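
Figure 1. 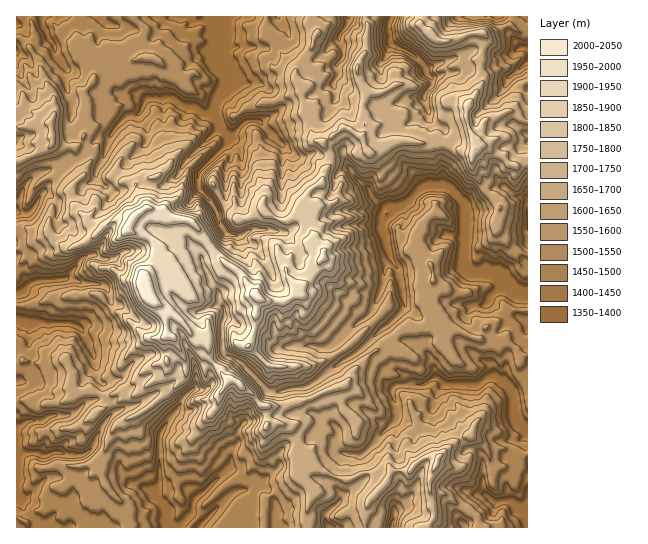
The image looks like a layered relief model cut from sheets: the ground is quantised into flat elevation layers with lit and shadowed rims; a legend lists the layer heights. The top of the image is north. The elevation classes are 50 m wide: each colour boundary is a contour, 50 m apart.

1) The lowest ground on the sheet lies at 1360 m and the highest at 2050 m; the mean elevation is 1600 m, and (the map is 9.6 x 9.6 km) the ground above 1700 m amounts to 19.3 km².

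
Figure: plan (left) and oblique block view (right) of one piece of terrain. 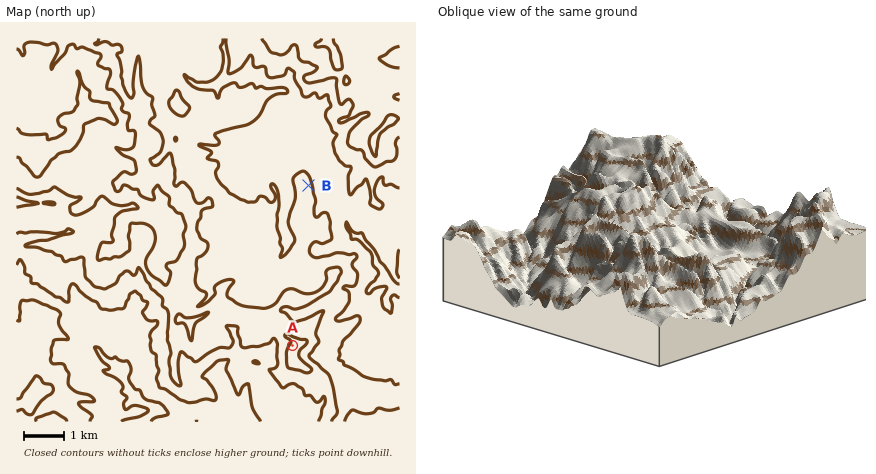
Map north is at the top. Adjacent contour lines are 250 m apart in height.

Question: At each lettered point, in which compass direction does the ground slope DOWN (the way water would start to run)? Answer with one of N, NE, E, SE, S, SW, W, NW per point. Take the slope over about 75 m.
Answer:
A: NW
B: E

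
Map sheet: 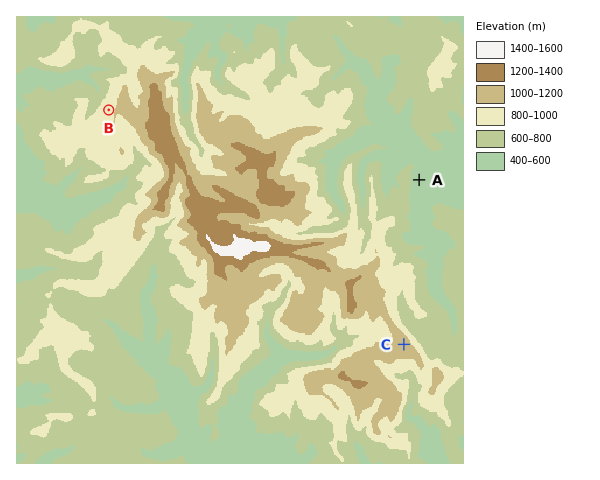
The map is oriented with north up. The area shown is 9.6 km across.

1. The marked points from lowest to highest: A B C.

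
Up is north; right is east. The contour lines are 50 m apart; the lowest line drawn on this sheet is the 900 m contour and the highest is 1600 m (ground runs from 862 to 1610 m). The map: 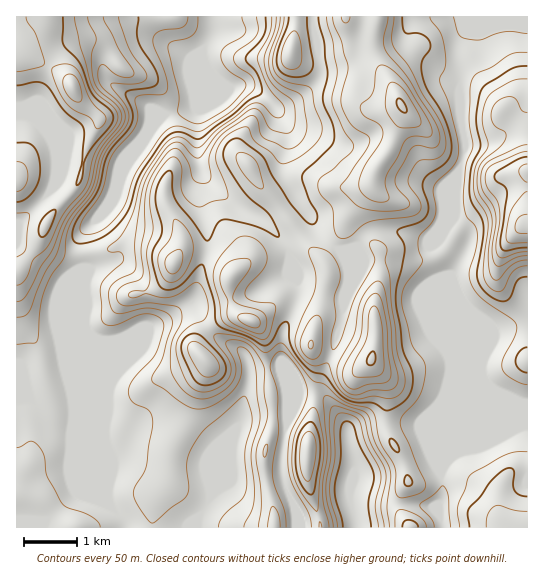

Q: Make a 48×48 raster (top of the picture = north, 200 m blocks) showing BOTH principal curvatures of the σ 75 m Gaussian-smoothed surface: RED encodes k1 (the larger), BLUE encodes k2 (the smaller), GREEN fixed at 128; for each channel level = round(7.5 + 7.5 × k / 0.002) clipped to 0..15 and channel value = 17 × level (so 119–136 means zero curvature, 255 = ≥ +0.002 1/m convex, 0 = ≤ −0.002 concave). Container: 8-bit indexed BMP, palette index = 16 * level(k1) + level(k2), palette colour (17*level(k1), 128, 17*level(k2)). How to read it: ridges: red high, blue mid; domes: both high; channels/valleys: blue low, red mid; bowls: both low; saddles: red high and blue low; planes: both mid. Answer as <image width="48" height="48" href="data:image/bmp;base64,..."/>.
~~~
<image width="48" height="48" href="data:image/bmp;base64,Qk02DQAAAAAAADYEAAAoAAAAMAAAADAAAAABAAgAAAAAAAAJAAATCwAAEwsAAAABAAAAAAAAAIAAABGAAAAigAAAM4AAAESAAABVgAAAZoAAAHeAAACIgAAAmYAAAKqAAAC7gAAAzIAAAN2AAADugAAA/4AAAACAEQARgBEAIoARADOAEQBEgBEAVYARAGaAEQB3gBEAiIARAJmAEQCqgBEAu4ARAMyAEQDdgBEA7oARAP+AEQAAgCIAEYAiACKAIgAzgCIARIAiAFWAIgBmgCIAd4AiAIiAIgCZgCIAqoAiALuAIgDMgCIA3YAiAO6AIgD/gCIAAIAzABGAMwAigDMAM4AzAESAMwBVgDMAZoAzAHeAMwCIgDMAmYAzAKqAMwC7gDMAzIAzAN2AMwDugDMA/4AzAACARAARgEQAIoBEADOARABEgEQAVYBEAGaARAB3gEQAiIBEAJmARACqgEQAu4BEAMyARADdgEQA7oBEAP+ARAAAgFUAEYBVACKAVQAzgFUARIBVAFWAVQBmgFUAd4BVAIiAVQCZgFUAqoBVALuAVQDMgFUA3YBVAO6AVQD/gFUAAIBmABGAZgAigGYAM4BmAESAZgBVgGYAZoBmAHeAZgCIgGYAmYBmAKqAZgC7gGYAzIBmAN2AZgDugGYA/4BmAACAdwARgHcAIoB3ADOAdwBEgHcAVYB3AGaAdwB3gHcAiIB3AJmAdwCqgHcAu4B3AMyAdwDdgHcA7oB3AP+AdwAAgIgAEYCIACKAiAAzgIgARICIAFWAiABmgIgAd4CIAIiAiACZgIgAqoCIALuAiADMgIgA3YCIAO6AiAD/gIgAAICZABGAmQAigJkAM4CZAESAmQBVgJkAZoCZAHeAmQCIgJkAmYCZAKqAmQC7gJkAzICZAN2AmQDugJkA/4CZAACAqgARgKoAIoCqADOAqgBEgKoAVYCqAGaAqgB3gKoAiICqAJmAqgCqgKoAu4CqAMyAqgDdgKoA7oCqAP+AqgAAgLsAEYC7ACKAuwAzgLsARIC7AFWAuwBmgLsAd4C7AIiAuwCZgLsAqoC7ALuAuwDMgLsA3YC7AO6AuwD/gLsAAIDMABGAzAAigMwAM4DMAESAzABVgMwAZoDMAHeAzACIgMwAmYDMAKqAzAC7gMwAzIDMAN2AzADugMwA/4DMAACA3QARgN0AIoDdADOA3QBEgN0AVYDdAGaA3QB3gN0AiIDdAJmA3QCqgN0Au4DdAMyA3QDdgN0A7oDdAP+A3QAAgO4AEYDuACKA7gAzgO4ARIDuAFWA7gBmgO4Ad4DuAIiA7gCZgO4AqoDuALuA7gDMgO4A3YDuAO6A7gD/gO4AAID/ABGA/wAigP8AM4D/AESA/wBVgP8AZoD/AHeA/wCIgP8AmYD/AKqA/wC7gP8AzID/AN2A/wDugP8A/4D/AHd3d4anubinp4Z2h5eHh3Z3hoeYmJaWuPmDcoP4yZOCdGR2t+vrxpJzh5eYmIiYmIeHh5aml4eFhYWGh5iHh3eGhoaHh4aFx/iScLT2loKDhJWo1sWUgnOEqKmYmJiXl4iXmJeGdXWGd4aImIiIh4iHhoaGdnWF59eAgPb2dHKEhJWo1aKBc3SEl5iHmJeGdpiHmJh2dnd3h4aIiIiHmJiHhneGdnSW96WApfjGY3J1hISW19m5t5SEhoaHl6d2ZYeHh4d1d3d3h4aIiIeHmJiHhnd3dXOm9oKAyPinY3J1dWRlt+rJppSFl5eHmKeXdoiIh4d2d3d3d3aHh4eHl5d2dnd3dYO393CQ6fiohIJ0dGN0xfeXdHWGl5eXl6ioloeYiId2d3eHd3d3d4eIp5d2dneHhYPI+HCA2fi5lYJzc3SW9ueGdHeHhYV1hpiol3eXh4eGh4eHh4eHd4eImJeHdnd3hZK4+YGA2fq5lYGBg5bZ+biFdXeHh4d2dIWGh3eXh4d2d3eHh4eHdoeImJeXd3Z3hoKW+KSQyPrIhXFxlKj42Id0h3d3d3d3h4aFhoeHh4eHh4eHh4eHd4eHh5eXh3aGdnN09raApffWdFBBZLfntnV1d3d3d4eHh3eHh4eHh5eHh4d3d4eHd3eHh4aWloaGdXR01rZzgfbmgmBRgbPVpXV0dod3h4eHh4eHh4eHh5iHh4d3d4aXh3d3hoWVlZWFdXOF17Z1ctbVkJCms6K1ppaGhYaHh4eHh3eHh3eHh5iGh4eHh4aYmId3hpWmtqaVg4GF6KeFdLSykLfruISmt6eWhoWHh4eHh4aFhIeHmJeGh4eHh4WXqKeXhpa4ybm4pICE+JaGc6SDotrst5fH2KeWhoaGh4eHhYWGl3eHqId2d4d3h4aEl6e2loaXydvatpCE5oV1cMWkssnZx8nox5aVh4aGh4eHlaeoqXeHp4Z2d4d3d4eGhIaVpZao+frJpYCD9GNwk/jVsKa42erIloSWl5aGh3eHhae4uneHp4aHd4eHd3d3dnN1prn6+biUcFCT9WGAyfzHkIOHuPjHdXR2h4WHh3eHhYaYuYeXl4WHh4eHhoaHd3R0lsn6tpCAYFLF96DB2fq4cnJ1lvfXdXR2dYaHh4d3dnSGp4enlnV3h4eVlYSEdnVjhLXGs7Cypcf56JGQlujHdHN0lvfYhoR1dXeHh3d3d2WVppenhXV3h4aWx7aEYlJigqOllLPo+fr815OBhMfXlYODl/jYhYSEh3eHh4d2dIWmlrendHV3h3Z0pta2hnWFo6SFY3XI5ranxLaUg6fHl3SCqPnIdXN0d4eHh4aDhaamhrendHR3d3Z0l9n6+NaoppNjY3Xmw3JjhaeWhIa2lnWCpvjXdWN1d3eHhoOVp8emhcindXN3d4aUtsjJ1tTWx5VycpfoxmRjhZeHdXa2p4WEg+fmlWR0dnd3hJSmyeiFdcmoh3N0d4eElZaFgpPH+bmCkafa2aeFhYZ2dnW3uYWGg7bWpZaGdHV2hKW36edkVMnHlnWEdXZ1hIRjc4a6+8qUkaW5ycioloZ2dXbIuIWHdpW2lpenloaFhJSV5vV0Q5bGx5akpaanl3ZzhajJ2timkoSWl6e5p5aFhbe4loV3doeniIeGlqeohHKE1/elZHW26LeSorbHyKaElaeXptiok3WGh5ipl4WFl7eHlYaGhqipmJd2doenhnFyp/n4toSn+diEcHF1psaVhoaFptiXg4aXp6iYhYSHt4aFlqeHhZaFhISEdIeHl3Nxhtj52XWG6fiWYmBhY5amloaWxsiGhIeol4aEg4a4p3V1h6iXdYSDg4SWlISHh4RidKbpuYSDp/fmhXFwcnOFpqe456eFhZeXdXNzhae3hnRlhpenlZaHl7jJt5OHhZRkdLXIuaaTg6f355aAgnF0lrjp13Z1hoeGhISGp8eGdIWGhoaGlqjI2NjJp4KHg6OWpbSmt7qXg3S2+NmkgHNxl7n5x2V1hoaEhYe4yKeFdIaoqaeWqMnHpoeWhGN3gqPIyaWFtbqohYV16PqngIOAlan554aEdIOFh6jXt4WElqaoqKamuNimdHSFhGR1cpK526iGp6mohoV1pviXcHKBkpfp+aiUgoWHmMjYl4SVp5eHh4aGqOi3dnZ2lpaDgZHJ3NjXypiohoV2lve1UnCFgIS4+cmjsbapuOm5l4SVl4eHh4eFh8joqIZ1lrimkJC2uKenypiohoZ3hff1dWByc3CW+dmSobfKyceXlpZ1doeHh4Z1dIbX2IVklti3kWCCopOEpIeXhYd3dMf3t3SAgoGS19iTkafK6bZ0dYZ0dYZ2hZWFhHOl1pR1x+mmgXGFtZSElIaGhod1ZIX4+si0kISBs7V0cpSo2PenhHWEhYZ1dZaol4WFpqfI+LmFgYKYyJeGh4eHh4WDhbXY/PrWoYSGk5NkYnFzhvj6lXN0hod2dpipqJaGmMn4yJaDcoKYyaiHh4d3doKVyPb2yci0cWOFpoZ1dnNwcrf3omFkhoeXl6mpmJaWufnIhoSEdIOXubmYhoV1ZISo+fakhZCAcHS1x5aGd3d1cZPCsJOEg4WWl6moh3WG6emHdISFdYSmqKmol4d2dJXp+7dTYJCUt9fXp4SGh4d2Y1Fxo7amlaOEdpioh3Wn+LeFdHV2hoWml4eomJiXpbTn+aZggLj56MiohnR3h4aEhWV0ptjJx7WDdZanh4bHx5aEdHaHhoaWdoeXmJiopqW21qSBlOjIl5iHhXV3h4Wmt8e0tdr7yKWDdaeWd5fHl4SUhYeWhoeGdoaXh5iYh4aWpZSEpceHdoaFdXZ2hpamx8fFtMn7uYSChbiXd7e2dYSWmKiGhod3doaXh4iHh4aGhpaWp5d2doV0dIWGhYWWhXV1hJj5yINydbaWhrelZHWYqZiGdnd3d4eHhoeHl5eHh4eXmIeGhoWFhqemlXV2dWRTU4X21nOChsemhbe3dHSXmJeGdnd3h4aGdoeHmJiHdnZ2hoZ2hqe3yMqnhYWHh4aFdHX15nOSqNqohLjZlXSFhYV2dnd3h4eHdw=="/>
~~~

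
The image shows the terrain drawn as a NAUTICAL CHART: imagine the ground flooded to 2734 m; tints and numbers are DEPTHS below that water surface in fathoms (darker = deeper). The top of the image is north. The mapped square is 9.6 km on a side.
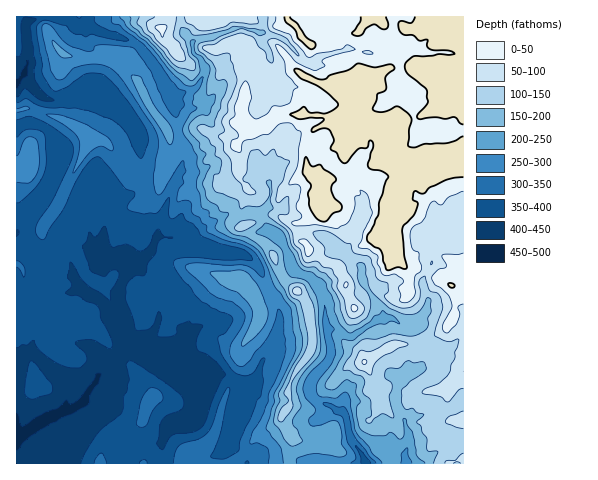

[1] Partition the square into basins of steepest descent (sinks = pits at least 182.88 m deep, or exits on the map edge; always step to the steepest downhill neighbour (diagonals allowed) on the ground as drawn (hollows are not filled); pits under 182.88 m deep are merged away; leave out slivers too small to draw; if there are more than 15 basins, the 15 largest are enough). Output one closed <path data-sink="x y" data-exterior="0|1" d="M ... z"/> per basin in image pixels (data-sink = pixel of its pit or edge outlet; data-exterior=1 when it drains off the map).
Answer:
<path data-sink="17 437" data-exterior="1" d="M463 16l-292 0-2 6-7 6 1 10 33 33 19 6 6-3 10-11 6-3 8 1 1 24-5 30 1 10 5 6-11 15-7-8-18-4-11-6-25 7-6-1 0 26-5 14-5 4-25-2-28-33-4-2-11 0-3 2-4-9-7-6-18-10-31-10-12 3 1 353 271 0 0-8 4-18-11-20 9-14-2-14 3-11 17-23 4-10-2-32-7-16 27-11 13-1 3 0 1 8 7 14-8 34 15 12 10 20 2 14 8 11-7 17-4 4 9 11 0 10 3 10 10 7 0 6 72-1z"/><path data-sink="17 84" data-exterior="1" d="M169 16l-152 0-1 94 12-2 31 10 11 5 14 11 4 9 3-2 11 0 4 2 28 33 10 2 15 0 5-4 6-20-2-21 7 2 25-7 11 6 18 4 7 8 11-15-5-6-1-10 5-30-1-24-8-1-6 3-10 11-6 3-19-6-33-33-1-10 7-6z"/><path data-sink="365 463" data-exterior="1" d="M346 286l-16 1-27 11 7 16 2 32-4 10-17 23-3 11 2 14-9 14 11 20-4 18 2 8 102-1 0-5-8-6-4-6-2-18-8-8 4-4 7-17-8-11-2-14-10-20-15-12 8-34-7-14z"/>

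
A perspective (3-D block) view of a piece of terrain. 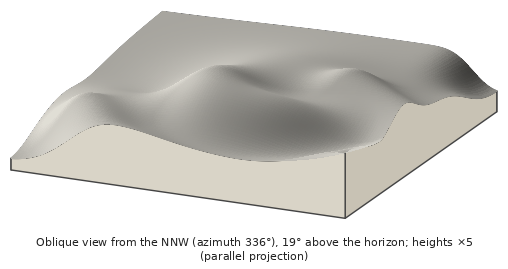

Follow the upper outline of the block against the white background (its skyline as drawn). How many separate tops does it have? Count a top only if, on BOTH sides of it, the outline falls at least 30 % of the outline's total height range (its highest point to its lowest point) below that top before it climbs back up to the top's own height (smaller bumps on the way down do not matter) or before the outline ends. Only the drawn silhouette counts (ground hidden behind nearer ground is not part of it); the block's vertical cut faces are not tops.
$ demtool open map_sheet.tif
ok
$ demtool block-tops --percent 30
1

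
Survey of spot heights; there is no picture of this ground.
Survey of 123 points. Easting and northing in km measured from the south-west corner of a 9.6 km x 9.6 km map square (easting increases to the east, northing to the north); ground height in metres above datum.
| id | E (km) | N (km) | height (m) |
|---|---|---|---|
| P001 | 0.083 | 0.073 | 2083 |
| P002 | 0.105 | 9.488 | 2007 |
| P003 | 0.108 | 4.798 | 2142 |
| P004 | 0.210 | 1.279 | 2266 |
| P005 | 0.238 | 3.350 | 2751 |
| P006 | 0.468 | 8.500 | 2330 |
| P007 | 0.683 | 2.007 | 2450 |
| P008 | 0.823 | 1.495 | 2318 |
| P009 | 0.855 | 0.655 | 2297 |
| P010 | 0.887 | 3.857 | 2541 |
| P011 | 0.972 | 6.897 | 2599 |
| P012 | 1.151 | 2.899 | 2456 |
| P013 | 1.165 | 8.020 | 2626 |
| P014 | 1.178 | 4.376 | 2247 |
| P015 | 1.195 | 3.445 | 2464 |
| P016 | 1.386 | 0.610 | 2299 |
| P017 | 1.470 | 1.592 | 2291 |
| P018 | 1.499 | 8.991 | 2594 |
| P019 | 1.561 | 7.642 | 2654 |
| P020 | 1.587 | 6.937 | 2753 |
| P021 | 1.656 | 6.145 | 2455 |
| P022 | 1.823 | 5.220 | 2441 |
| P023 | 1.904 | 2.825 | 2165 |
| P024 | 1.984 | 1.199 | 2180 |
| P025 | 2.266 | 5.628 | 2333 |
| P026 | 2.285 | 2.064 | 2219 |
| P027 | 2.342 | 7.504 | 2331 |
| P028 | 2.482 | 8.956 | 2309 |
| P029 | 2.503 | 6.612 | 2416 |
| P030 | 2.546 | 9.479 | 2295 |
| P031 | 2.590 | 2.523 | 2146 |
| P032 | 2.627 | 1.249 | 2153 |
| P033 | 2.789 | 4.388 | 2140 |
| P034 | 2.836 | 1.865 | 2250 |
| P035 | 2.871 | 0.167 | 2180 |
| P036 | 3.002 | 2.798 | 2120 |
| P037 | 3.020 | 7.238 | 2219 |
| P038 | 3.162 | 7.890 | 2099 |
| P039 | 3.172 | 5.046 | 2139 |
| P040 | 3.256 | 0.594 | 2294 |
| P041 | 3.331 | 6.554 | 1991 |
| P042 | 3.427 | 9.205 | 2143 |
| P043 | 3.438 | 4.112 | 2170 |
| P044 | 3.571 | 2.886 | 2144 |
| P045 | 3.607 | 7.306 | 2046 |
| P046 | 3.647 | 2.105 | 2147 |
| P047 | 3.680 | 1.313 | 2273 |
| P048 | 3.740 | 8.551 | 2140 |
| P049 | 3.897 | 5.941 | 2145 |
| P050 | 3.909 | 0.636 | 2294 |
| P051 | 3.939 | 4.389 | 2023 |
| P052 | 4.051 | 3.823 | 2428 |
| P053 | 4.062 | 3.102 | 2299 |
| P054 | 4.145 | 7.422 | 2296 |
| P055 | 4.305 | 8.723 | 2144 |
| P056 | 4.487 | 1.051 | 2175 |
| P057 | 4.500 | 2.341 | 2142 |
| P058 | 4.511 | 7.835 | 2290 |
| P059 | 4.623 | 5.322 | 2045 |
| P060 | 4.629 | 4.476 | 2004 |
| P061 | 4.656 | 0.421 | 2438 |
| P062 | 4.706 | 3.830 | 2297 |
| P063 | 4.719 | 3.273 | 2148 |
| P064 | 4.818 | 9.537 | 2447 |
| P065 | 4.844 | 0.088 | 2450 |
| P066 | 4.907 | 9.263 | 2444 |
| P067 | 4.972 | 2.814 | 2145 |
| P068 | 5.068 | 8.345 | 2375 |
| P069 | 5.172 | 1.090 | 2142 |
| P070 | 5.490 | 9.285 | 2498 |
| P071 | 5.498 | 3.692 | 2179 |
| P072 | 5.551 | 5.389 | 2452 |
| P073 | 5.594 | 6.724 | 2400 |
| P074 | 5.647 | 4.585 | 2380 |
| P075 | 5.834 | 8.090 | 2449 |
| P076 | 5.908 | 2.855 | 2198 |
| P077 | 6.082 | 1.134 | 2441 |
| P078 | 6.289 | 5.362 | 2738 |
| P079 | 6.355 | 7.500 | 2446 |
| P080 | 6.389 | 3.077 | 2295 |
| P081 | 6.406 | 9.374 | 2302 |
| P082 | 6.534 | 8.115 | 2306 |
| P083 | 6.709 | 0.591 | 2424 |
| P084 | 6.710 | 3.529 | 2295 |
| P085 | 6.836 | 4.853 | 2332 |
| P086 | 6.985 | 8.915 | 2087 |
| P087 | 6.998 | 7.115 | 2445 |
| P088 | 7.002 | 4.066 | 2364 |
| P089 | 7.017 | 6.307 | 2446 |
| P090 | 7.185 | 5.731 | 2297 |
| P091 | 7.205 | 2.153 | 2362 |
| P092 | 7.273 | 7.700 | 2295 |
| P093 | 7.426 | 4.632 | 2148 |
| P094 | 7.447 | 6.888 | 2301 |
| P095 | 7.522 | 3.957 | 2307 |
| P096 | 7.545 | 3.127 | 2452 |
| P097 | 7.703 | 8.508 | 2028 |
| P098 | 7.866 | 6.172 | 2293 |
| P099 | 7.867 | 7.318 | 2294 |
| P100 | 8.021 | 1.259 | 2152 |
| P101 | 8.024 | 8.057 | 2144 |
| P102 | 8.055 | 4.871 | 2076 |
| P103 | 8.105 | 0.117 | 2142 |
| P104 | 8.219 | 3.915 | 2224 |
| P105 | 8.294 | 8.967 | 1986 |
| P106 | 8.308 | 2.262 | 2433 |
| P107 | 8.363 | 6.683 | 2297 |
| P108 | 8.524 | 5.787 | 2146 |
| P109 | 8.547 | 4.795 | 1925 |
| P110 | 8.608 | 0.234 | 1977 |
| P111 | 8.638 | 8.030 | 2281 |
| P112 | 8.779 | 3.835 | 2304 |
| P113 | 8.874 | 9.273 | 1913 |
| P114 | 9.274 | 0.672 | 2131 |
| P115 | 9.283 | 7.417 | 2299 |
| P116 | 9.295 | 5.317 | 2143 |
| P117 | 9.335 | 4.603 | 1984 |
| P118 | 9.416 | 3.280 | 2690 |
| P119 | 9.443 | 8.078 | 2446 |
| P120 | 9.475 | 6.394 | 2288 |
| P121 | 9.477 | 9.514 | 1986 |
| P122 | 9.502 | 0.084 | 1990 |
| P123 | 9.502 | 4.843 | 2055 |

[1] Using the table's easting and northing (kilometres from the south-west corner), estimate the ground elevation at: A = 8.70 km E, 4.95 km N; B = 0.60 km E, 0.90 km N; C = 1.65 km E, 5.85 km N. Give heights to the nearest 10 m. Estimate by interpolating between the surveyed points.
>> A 1940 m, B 2290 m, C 2450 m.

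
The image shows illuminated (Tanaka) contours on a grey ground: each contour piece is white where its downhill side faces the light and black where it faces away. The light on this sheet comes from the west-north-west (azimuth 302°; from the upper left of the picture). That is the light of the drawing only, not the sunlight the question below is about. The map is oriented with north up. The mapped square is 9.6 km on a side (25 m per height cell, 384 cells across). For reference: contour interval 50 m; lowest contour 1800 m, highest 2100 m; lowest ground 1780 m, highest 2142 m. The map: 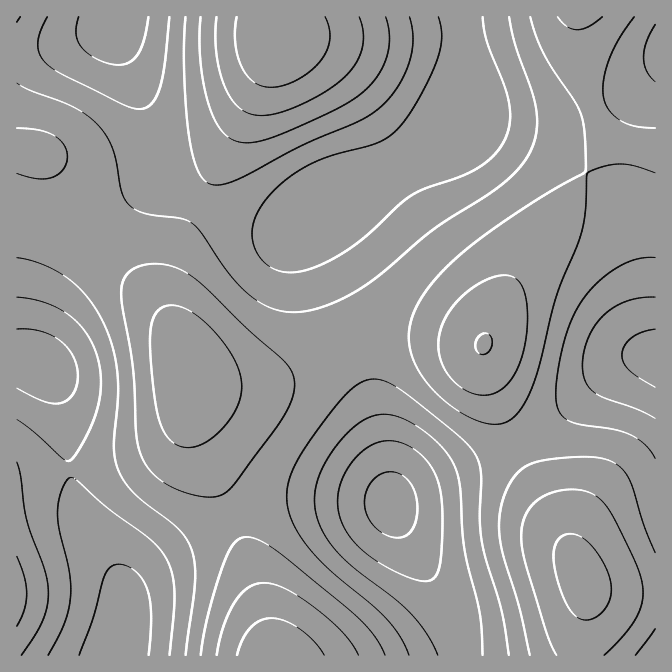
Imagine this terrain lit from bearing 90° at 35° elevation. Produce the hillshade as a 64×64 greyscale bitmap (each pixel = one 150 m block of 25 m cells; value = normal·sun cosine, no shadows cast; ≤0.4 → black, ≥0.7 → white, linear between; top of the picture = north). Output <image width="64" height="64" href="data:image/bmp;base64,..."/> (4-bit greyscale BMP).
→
<image width="64" height="64" href="data:image/bmp;base64,Qk12CAAAAAAAAHYAAAAoAAAAQAAAAEAAAAABAAQAAAAAAAAIAAATCwAAEwsAABAAAAAAAAAAAAAAABEREQAiIiIAMzMzAERERABVVVUAZmZmAHd3dwCIiIgAmZmZAKqqqgC7u7sAzMzMAN3d3QDu7u4A////AO7d3cy6hlMgAAASRXiau8zN3e7u3LqHVDIiNGeavN3e7u7t3LqHUyEAABJFeJq7zN3d7u3cuoZTIiI0V4q83d7u7u7cupdUIQAAE0Z4mrzM3d3u3dy5hkMhEiRXibzN3u7u7t3Kl2QhAAEjRniqvMzd3d3dy6l1QyESJFaJvM3e7u7u7cuXZDIQASNWeau8zN3d3dy6mGUyEREkVomrzd7u/+7ty5hkMhESJFaJq7zN3d3dzLqHZDIREiRWiavN7u7/7t3LmGUyISI0V4mrzN3d3czLqYZUIhESNFeJvM3u7u7u3LqYZUMiIzVniavM3d3dzLqYdUMhERI0Z4q83e7u7u3cupdlQzMzRWeavM3d3dzLqYdkMiERIjVnmrzd7u7u3cuph2VEM0RWeJq83d3d3LuodlQyEREjRXiavN3u7u3cy6mHZVRERWZ4mrzd7u3cuphlQyEREiNGeJvM3u7u7cy6mHZlVVVWZ4mrzN7u7dy6h2QyERESNFZ5q8ze7u7dy6mHdmVVVWZ4iavN3u7t3LmGVDIRESI0Vomrzd7u7ty7qYdmVVZmd4iaq83e7u3cqXZDIRERI0VniavM3u7t3LqYdmVVZmd4iZq7zd7u7typdkMhERIjRWeJq7zd7t3MuodmVVVmd4iZqrzN3u7u3Kl1QyERIjRVZ4mqvN3e3cuph2VVVWd4mZqrvM3e7u3cqXVDIhIjRFZ3iZq7zd3dy6mGVURVZ4iZqqu8zd7u7dupdUMiIjRFZneImqvM3dzLqXZUREVniZqqu7vM3e7ty6l1QzIjRFZneIiZq7zNzMuodlRERWeJqqu7u8zd3t3LqHVDMzRFZ3iIiImau8zMu5h1QzNFZ4mqu7u7zM3d3cuodUQzRFZ4iJiIiZqrzMy6mGVDMzRXiaq7u7u8zd3cy6h1RDRFZ4mZmZmZmau8y7qXZDIiNFaJqru7u7zMzdy7mHVEREVomaqqqZmZqru7uodUMhIjRnmru7u7u8zMzLqYZUREVniau7uqqZmqu7uph1QhESNGeau7u7u7vMzLupdlRERWiavMzLuqqqq7uqmGUyEBEkV5q7zLu7u7zLuqh2VERFaJvN3dzLqqqruqqXZDEAASRXmrvMy7u7u7u6mHZUNEV4q83u7cy7qqq6qYdUIQABJFeavMzLu7u7u6qYdkQ0RXis3u7u3Mu7qqqph1QhAAEkV5q8zMu7qqqqqZh1RDNFeKze//7tzLu6qZh2UyEAASRnmrzMy7qqqqqph2VEM0V4rN7//+7cu7qpmHZTIQARNGibzMzLuqqqqZmHZUQ0RXis3v///tzLuqmIdlMhERI1eKvMzMu6qZmZmYdlVERFeKze///+3MuqqId2VDIiI0Z5q8zMy6qZmZmYh2ZUREVoq97//+7cy6qYh2ZUMyI0VomrzMzLqpmIiIiHdlVEVWibze//7ty7qZiHZlRDM0VnirzMzLupmIiIiId2VVRVZ5q93u7t3LupmId2VUREVWiavMzMu6mYiIiId3ZlVVVnirzd7t3MuqmYh3ZmVVVmeJq8zMy7qYiHd3d3dmZVVmeJq83d3cu6qZiHd2ZmZmeImrzMzLupiHd3d3d3ZmVWZ4mqvMzMy7qpmIh3d3d3eImqvMzMu6mYd3d3d3dmZmZneJq7zMzLuqmYiId3d3eIiaq7zMy7qpiHd2d3d2ZmZmd4iau7zLu6qZiIiIiIiIiZqru8zMu6mId2ZmZmZmZmZneJmru7u6qpmIiIiImZmZmaq7vMy7qph3dmZmZmZmZmd4iZq7u7qqmYiIiZmZmZmZmqu7zMu6mYd2ZmZmZmZmZneImqq7uqmZiImZmaqZmZmZqrvMy7qph3ZmZmZ3dmZmZ3iZqqqqqZmIiZmqqqqZmZmaq7zMu6mYd2ZmZ3d3ZmZmd4maqqqpmYiZmqqqqpmYiJmqu8zLupiHdmd3d3dmZmZniJmqqpmZiJmaq7u6qZiIiZq7zMu6mYd3d3d3d3ZmZmZ4iZmpmZiImaq7u7qpiIeImau8zLupiId3iIiHdmZVZmeImZmZiIiZqru7u6mId3eJqrzMu6qYiIiIiIh3ZVVVZ3iJmZmIiJmrvMy7qYd2Z3iau8y7qpmZmZmZmHdlVVVWd4iZmIiJmau8zLuph2ZmeImru7u6qpmaqqqZh2VURVZniImYiJmaq7zMu6l2ZVVniaq7u7uqqqqrqqmHZVREVWd4iZmImZqrvMy6mHZURVZ4mru7u7u7u7u7qYdlRERFZ3iZmZmZmqu8y7qYdURERWiaq7u7u7u8zMu6mGVENEVneJmZmZmqq7u7qpdlQzNFZ4mru7u7zMzMzLqYZUQzRWeImaqpqqqru7uph1QyIjRWiaq7vMzMzd3cuphlQzNFZ4mqqqqqqqu7uql2UyIiI1Z5qrvMzM3d3dzLmGVDM0Vniau7u7u7u7uqmHVDIREjRniau8zM3d3u3cuYZUMzRWeau7u7u7u7uqmXZTIRASNFeJq7zMzd3u7dy5hlQzNFaJq8zMzMy7u6qYdkMRAAEkV4mrvMzd3u7u3LmGVDM0VomrzNzMzMy7uph1QhAAASRXiau8zN3e7u7cuYZUMzRWibzN3d3czMu6mGUyEAABJFeJq7zM3d7u7ty5hlMzNFaJvM3d3d3czLqYZTIAAAEkV4mrvMzd3u7u3Ll2QzI0Vomszd3d3d3MuphlMgAAASRXiau8zN3u7u3cqXVDIiNGeavN3e"/>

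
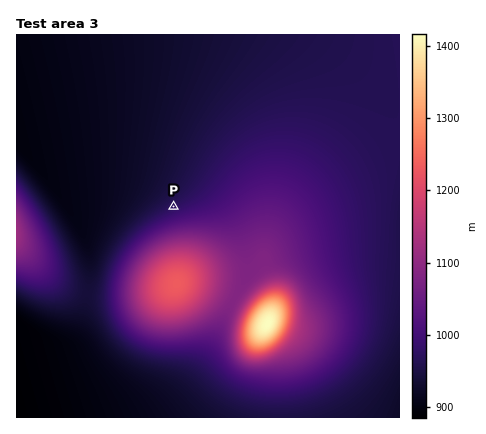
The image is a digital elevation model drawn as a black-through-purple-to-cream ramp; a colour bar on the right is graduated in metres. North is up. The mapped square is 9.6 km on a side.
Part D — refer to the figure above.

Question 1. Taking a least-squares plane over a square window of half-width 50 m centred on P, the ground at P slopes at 5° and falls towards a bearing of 332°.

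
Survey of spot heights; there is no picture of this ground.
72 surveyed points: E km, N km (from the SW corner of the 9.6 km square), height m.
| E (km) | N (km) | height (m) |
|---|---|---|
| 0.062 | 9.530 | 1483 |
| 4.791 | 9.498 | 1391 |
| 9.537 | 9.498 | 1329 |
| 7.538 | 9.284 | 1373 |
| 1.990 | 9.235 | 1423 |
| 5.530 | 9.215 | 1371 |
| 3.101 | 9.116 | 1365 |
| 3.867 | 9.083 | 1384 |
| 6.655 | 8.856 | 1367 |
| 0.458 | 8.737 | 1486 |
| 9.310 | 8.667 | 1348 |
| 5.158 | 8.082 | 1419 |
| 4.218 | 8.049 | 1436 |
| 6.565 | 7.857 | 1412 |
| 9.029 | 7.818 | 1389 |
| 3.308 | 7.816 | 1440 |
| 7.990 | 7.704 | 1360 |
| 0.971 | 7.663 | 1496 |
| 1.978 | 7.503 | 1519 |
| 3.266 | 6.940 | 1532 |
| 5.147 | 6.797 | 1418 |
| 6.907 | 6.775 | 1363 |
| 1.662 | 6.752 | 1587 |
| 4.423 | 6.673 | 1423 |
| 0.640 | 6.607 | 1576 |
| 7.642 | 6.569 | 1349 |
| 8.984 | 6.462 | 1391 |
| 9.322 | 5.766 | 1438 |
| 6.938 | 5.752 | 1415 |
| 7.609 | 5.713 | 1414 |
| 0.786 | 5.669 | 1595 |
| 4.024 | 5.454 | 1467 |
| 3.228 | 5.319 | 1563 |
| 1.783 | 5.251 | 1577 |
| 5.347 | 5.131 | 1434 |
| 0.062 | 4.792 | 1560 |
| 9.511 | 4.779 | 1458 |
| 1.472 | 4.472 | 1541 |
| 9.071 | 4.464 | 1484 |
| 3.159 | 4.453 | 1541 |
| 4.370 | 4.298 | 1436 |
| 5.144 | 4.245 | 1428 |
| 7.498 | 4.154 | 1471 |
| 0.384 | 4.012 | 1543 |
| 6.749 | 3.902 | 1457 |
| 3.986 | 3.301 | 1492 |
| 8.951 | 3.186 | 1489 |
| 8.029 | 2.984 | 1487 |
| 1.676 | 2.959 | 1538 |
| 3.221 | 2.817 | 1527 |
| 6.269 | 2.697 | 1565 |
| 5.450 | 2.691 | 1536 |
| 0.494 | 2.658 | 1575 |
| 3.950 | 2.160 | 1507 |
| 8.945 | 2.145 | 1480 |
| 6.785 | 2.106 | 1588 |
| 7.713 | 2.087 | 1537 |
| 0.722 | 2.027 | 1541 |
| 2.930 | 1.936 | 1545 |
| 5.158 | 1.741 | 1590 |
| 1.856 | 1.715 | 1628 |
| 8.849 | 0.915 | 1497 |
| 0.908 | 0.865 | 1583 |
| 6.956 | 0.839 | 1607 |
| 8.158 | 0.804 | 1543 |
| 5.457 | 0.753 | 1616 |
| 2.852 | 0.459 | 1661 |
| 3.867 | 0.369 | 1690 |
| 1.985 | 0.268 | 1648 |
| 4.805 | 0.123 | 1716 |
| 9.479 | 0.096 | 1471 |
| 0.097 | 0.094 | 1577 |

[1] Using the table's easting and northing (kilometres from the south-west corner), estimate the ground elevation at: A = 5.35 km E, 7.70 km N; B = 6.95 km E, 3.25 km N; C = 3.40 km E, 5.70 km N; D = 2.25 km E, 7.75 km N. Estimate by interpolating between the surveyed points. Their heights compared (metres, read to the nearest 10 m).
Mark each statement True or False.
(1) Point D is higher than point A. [True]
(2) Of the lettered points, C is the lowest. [False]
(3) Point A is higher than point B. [False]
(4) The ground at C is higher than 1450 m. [True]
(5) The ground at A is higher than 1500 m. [False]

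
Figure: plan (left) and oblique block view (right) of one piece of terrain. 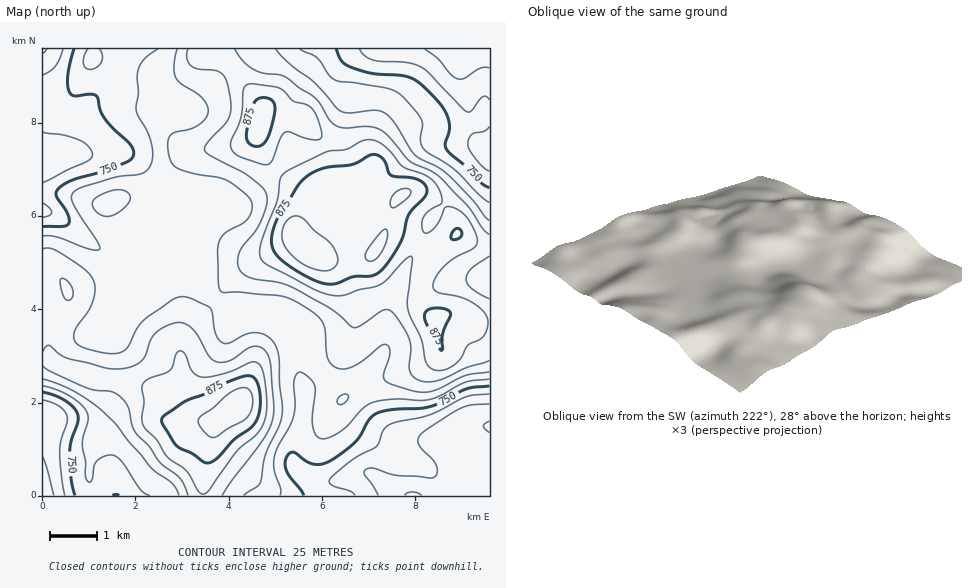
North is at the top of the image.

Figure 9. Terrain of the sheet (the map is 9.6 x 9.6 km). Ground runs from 670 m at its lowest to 915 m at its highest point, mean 800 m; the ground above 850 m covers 19.3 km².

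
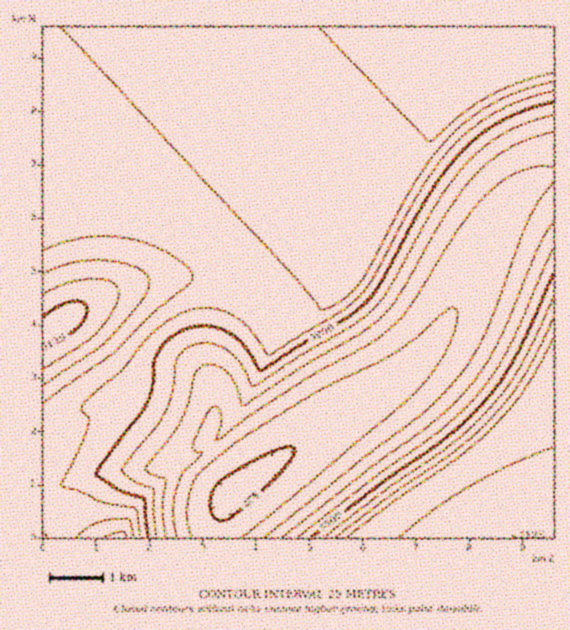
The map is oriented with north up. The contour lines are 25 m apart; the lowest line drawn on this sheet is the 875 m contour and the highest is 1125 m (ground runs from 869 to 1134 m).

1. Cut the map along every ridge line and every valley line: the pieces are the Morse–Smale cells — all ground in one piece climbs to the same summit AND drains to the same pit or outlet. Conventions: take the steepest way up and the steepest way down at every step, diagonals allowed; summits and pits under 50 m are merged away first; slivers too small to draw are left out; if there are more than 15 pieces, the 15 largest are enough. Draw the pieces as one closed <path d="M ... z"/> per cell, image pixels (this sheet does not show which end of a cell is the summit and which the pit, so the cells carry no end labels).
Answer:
<path d="M553 26l-511 1 0 186 34-4 20 0 39 6 18 7 30 16 20 16 16 18 4 12-14 69 0 15 5 23 1 18-4 18-6 12 25 33 7 12 0 6 96-71 50-30 26-20 20-20 14-20 46-92 17-28 26-26 12-6 10-2z"/><path d="M553 175l-9 2-12 6-26 26-17 28-42 86-18 26-20 20-18 14-58 36-100 74-7 7-4 9-5 19 0 10 337-1z"/><path d="M96 209l-33 1-21 5 0 218 13-4 45-28 11 0 24 17 38 35 10 4 4-2 15-12 9-16 3-10 1-17-5-23-1-24 13-61 0-16-19-22-31-23-37-16z"/><path d="M111 401l-11 0-58 34 0 102 174 1 1-10 8-25 12-12-3-12-15-22-13-14-1-4-18 16-4 2-10-4-38-35z"/>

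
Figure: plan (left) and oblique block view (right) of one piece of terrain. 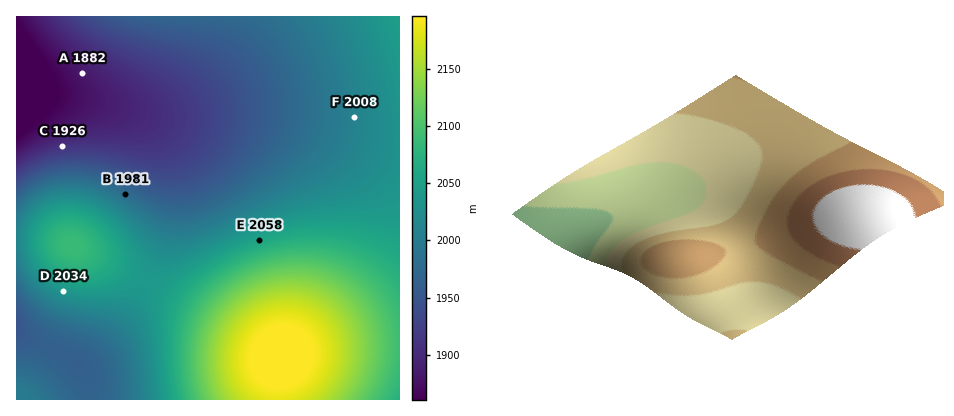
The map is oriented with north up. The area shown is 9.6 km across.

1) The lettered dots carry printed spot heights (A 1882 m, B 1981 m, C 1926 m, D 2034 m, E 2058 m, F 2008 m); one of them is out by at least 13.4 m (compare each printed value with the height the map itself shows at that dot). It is C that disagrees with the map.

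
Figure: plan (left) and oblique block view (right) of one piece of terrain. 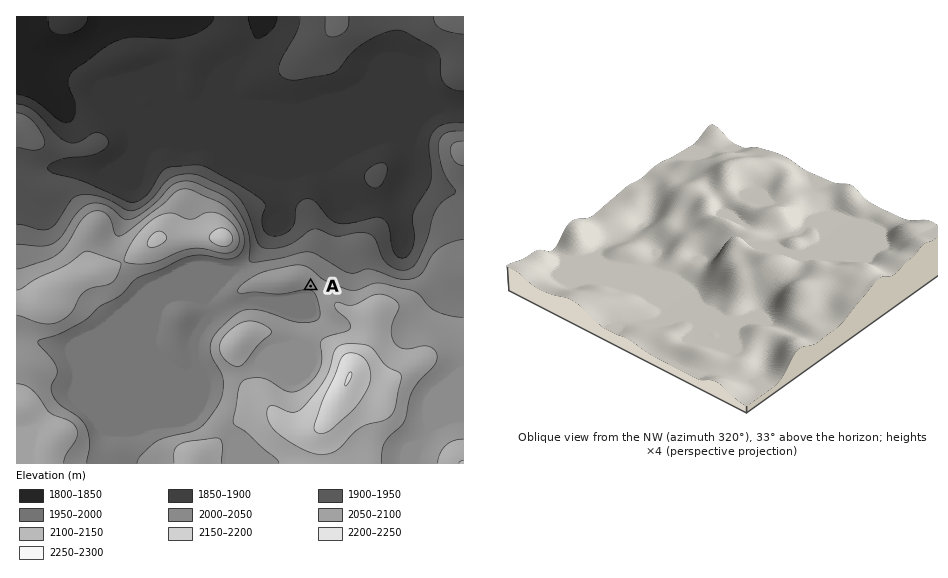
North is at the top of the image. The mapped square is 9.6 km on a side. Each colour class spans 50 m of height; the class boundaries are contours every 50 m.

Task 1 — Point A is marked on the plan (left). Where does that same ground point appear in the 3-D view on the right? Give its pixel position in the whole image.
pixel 712 216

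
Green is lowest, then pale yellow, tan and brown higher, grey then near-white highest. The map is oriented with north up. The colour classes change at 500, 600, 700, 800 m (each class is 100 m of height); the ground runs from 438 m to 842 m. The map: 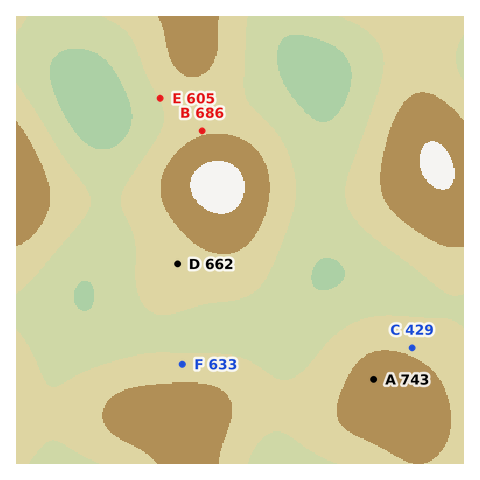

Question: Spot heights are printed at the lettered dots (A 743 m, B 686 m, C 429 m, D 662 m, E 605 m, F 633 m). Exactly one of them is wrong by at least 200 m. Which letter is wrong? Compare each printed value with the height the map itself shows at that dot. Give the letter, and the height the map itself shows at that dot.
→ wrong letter C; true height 679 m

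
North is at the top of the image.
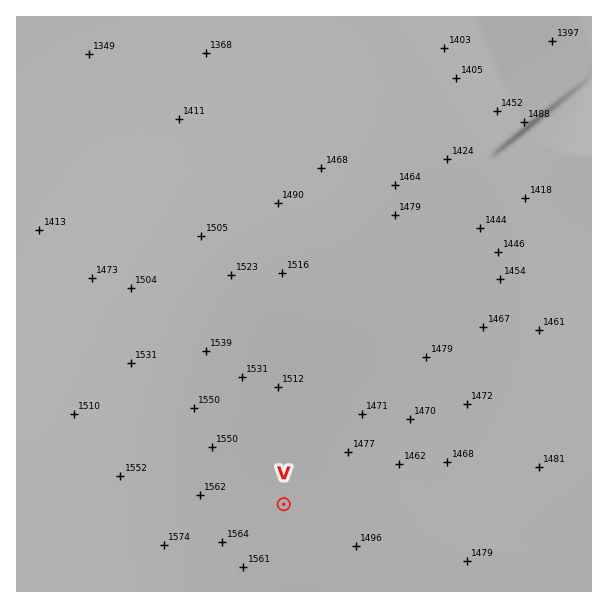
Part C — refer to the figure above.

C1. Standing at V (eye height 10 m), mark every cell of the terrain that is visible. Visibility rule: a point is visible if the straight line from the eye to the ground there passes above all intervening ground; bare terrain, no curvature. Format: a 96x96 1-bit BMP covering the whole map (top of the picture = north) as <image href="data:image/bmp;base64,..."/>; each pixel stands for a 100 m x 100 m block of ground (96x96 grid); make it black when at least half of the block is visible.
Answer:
<image width="96" height="96" href="data:image/bmp;base64,Qk2+BAAAAAAAAD4AAAAoAAAAYAAAAGAAAAABAAEAAAAAAIAEAAATCwAAEwsAAAIAAAAAAAAA////AAAAAAAAAAAAD/////////8AAAAAD/////////8AAAAAD/////////8AAAAAH/////////8AAAAAH/////////8AAAAAH/////////8AAAAAP/////////8AAAAAP/////////8AAAAAP/////////8AAAAAP/////////8AAAAAP/////////8AAAAAP/////////8AAAAAf/////////8AAAAAf/////////8AAAAAf/////////8AAAAAf/////////8AAAAAf/////////8AAAAAf/////////8AAAAAf/////////8AAAAA//////////8AAAAA//////////8AAAAA//////////8AAAAA//////////8AAAAA//////////8AAAAA//////////8AAAAA//////////8AAAAA//////////8AAAAA//////////8AAAAAf//+//////8AAAAAf//9//////8AAAAAf/////////8AAAAAf/////////8AAAAAf/////////8AAAAAf/////////8AAAAAP/////////8AAAAAP/////////8AAAAAP/////////8AAAAAP/////////8AAAAAP/////////8AAAAAH/////////8AAAAAH/////////8AAAAAH/////////8AAAAAD/////////8AAAAAD/////////8AAAAAD/////////8AAAAAB/////+AP/8AAAAAB/////4AH/8AAAAAB/////gAB/8AAAAAA////+AAA/8AAAAAAf///8AAAf8AAAAAAP///wAAAP8AAAAAAD///gAAAH8AAAAAAAf/+AAAAD8AAAAAAAA/8AAAAB8AAAAAAAAAwAAAAA8AAAAAAAAAAAAAAA8AAAAAAAAAAAAAAAcAAAAAAAAAAAAAAAMAAAAAAAAAAAAAAAEAAAAAAAAAAAAAAAAAAAAAAAAAAAAAAAEAAAAAAAAAAAAAAAEAAAAAAAAAAAAAAAMAAAAAAAAAAAAAAAcAAAAAAAAAAAAAAA8AAAAAAAAAAAAAAB8AAAAAAAAAAAAAAB8AAAAAAAAAAAAAAD8AAAAAAAAAAAAAAH8AAAAAAAAAAAAAAH8AAAAAAAAAAAAAAP8AAAAAAAAAAAAAAP8AAAAAAAAAAAAAAf8AAAAAAAAAAAAAAeAAAAAAAAAAAAAAAYAAAAAAAAAAAAAAAwAAAAAAAAAAAAAAOAAAAAAAAAAAAAAAPAAAAAAAAAAAAAAAegAAAAAAAAAAAAAAcQAAAAAAAAAAAAAAcAAAAAAAAAAAAAAA4AAAAAAAAAAAAAAAwAAAAAAAAAAAAAAAwAAAAAAAAAAAAAAAgAAAAAAAAAAAAAABgAAAAAAAAAAAAAABgAAAAAAAAAAAAAABAAAAAAAAAAAAAAADAAAAAAAAAAAAAAACAAAAAAAAAAAAAAACAAAAAAAAAAAAAAAAAAAAAAAAAAAAAAAAAAAAAAAAAAAAAAAAAAAAAAAAAAAAAAAAAAAAAAAAAAAAAAAAAAA="/>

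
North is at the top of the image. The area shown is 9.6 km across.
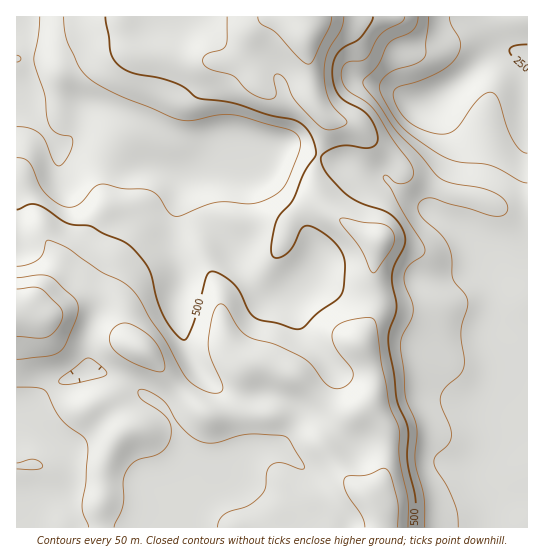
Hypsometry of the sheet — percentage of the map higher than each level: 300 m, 96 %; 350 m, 93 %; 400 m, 80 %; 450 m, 64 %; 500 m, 48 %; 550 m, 26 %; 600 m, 4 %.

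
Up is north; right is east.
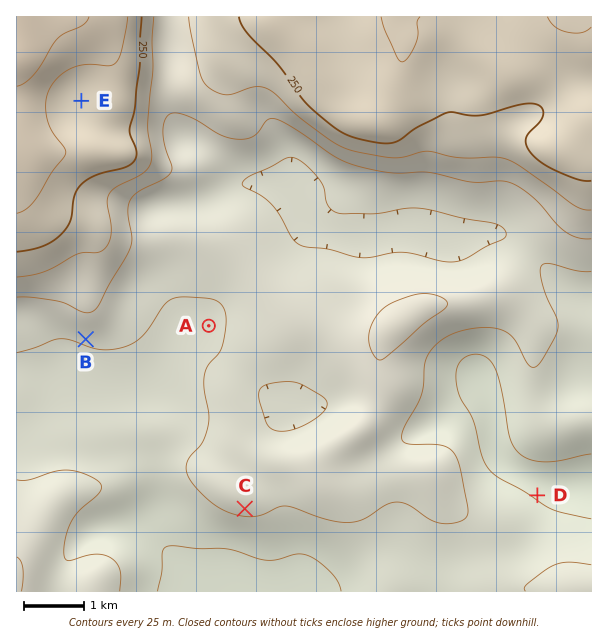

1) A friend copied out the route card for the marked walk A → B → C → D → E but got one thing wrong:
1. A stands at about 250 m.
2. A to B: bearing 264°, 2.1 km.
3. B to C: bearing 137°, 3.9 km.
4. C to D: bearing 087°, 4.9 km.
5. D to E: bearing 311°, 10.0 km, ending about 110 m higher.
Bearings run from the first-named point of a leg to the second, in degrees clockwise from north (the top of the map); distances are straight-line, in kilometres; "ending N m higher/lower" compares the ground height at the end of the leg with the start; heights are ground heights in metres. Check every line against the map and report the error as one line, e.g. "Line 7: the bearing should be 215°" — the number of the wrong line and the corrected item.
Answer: Line 1: the height should be about 170 m.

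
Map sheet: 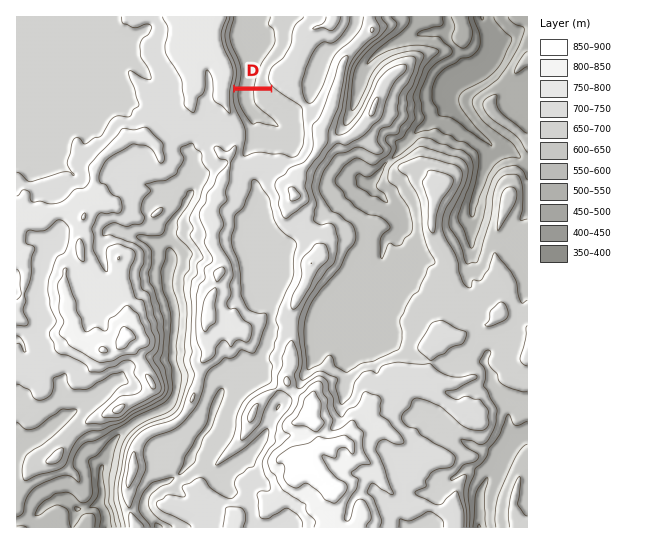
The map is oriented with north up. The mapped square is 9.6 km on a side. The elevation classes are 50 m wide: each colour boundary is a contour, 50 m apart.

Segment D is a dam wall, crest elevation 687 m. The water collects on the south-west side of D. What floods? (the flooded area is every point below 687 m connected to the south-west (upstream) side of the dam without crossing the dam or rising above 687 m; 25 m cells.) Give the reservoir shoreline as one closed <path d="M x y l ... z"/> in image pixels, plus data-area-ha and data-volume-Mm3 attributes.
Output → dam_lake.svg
<path d="M273 91l-38 0 0 14 12 24-1 23 5 0 2-1 18 0 2 1 2-1 10 0 1 1 7 0 7-13 1-4 0-13-1-1-1-11-26-19z" data-area-ha="114" data-volume-Mm3="30.30"/>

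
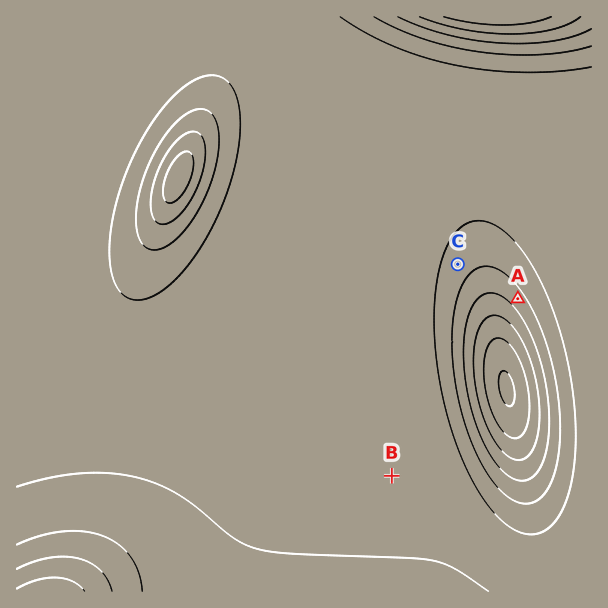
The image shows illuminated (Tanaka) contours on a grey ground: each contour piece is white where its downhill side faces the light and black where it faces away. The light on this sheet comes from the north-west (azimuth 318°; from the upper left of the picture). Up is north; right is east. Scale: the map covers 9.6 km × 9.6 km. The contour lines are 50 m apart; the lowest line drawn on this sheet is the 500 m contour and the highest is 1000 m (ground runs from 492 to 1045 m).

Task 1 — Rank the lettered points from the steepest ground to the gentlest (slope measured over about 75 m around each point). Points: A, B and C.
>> A C B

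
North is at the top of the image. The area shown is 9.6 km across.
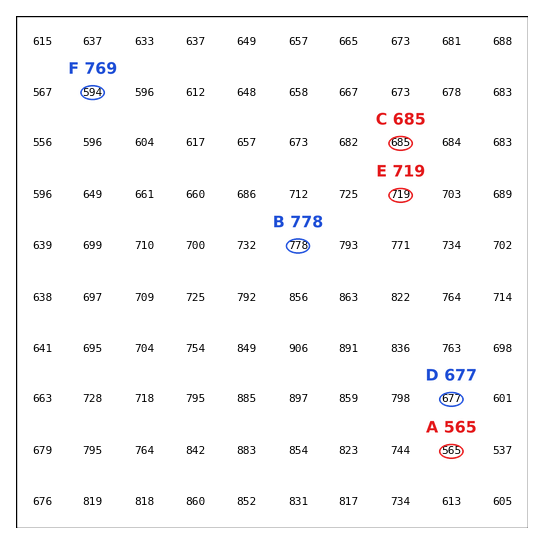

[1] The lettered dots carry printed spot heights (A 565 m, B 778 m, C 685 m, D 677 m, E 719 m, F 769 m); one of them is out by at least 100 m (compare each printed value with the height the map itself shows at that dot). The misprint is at F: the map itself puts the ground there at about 594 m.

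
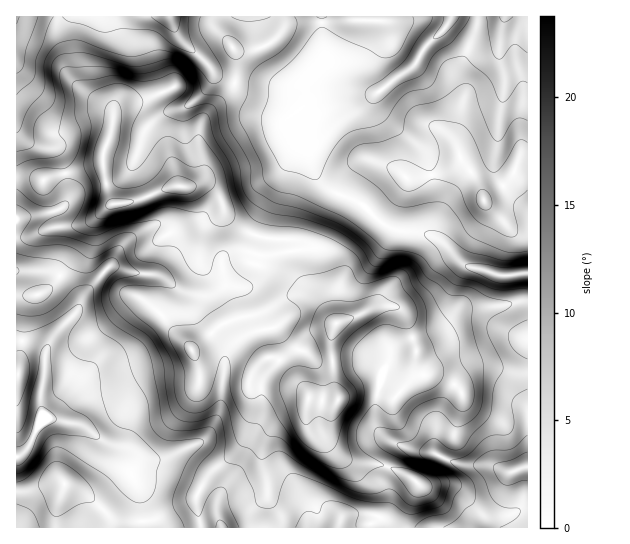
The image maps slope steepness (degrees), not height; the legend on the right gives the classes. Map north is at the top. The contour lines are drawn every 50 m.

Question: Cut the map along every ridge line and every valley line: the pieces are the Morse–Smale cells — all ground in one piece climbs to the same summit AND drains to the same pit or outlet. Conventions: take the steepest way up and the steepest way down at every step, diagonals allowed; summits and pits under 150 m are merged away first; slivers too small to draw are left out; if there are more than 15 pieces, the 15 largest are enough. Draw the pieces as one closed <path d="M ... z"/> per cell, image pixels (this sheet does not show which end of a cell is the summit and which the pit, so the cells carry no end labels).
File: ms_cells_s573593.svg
<path d="M293 251l-27 5-23-5-14 2-8 9 3 12-1 12-9 7-9 3-22-4-26-17-20-2-20-6-8 0-21 23-7 13-8-14-11-12-9-5-37-1 1 257 264-1-1-12-12-18-1-19-4-12 1-23 8-14 13-10 17-6 5-6 2-8 28 2 6-5 14-4 20 0 18 5 18-20 3-19 0-11-9-28-6-10-12-4-12 2-23 10-19 6-7-8-9-16-20-22-4-10z"/><path d="M527 301l-9 0-21 6-32 1-7 3-11 10-13 6-17-2-11-9 10 31-1 27-20 23-18-5-20 0-14 4-6 5-28-2-2 8-5 6-17 6-8 5-13 19-1 23 4 12 1 19 12 18 1 12 246 1z"/><path d="M527 16l-76 0-4 10-19 17-12 20-6 6-36 26-15 14-18 11-28 26-2 5 0 11 6 16 16 14 30 13 22 20 13 6 23 1 14 5 7 4 13 16 12 10 16 2 19 7 25-3 1-38-14-3-30-31 6-8 18-11 11-22 9-2z"/><path d="M170 16l-154 1 1 116 9 8 11 6 17 2 5 5 7 19 36-9 6 29 5 11 26-4 32-13 19 0 5-3 8-9 0-14-4-14 0-16 2-9 6-8 25-24 3-5-4-4-14-5-20-23-16-12-6-11z"/><path d="M102 164l-37 10 3 25-6 9-20 7-26 4 1 52 29 0 9 2 18 16 8 14 7-13 21-23 8 0 20 6 20 2 26 17 22 4 9-3 9-7 1-12-3-12 8-9 14-2 23 5 27-6-2-9-4-2-26-2-19-8-9-6-8-9-8-21-11-9-15 3-20 0-32 13-26 4-5-11z"/><path d="M235 83l-3 7-25 24-6 8-2 9 0 16 4 14 0 14-10 10 13-1 5 3 6 6 11 25 14 11 19 8 26 2 4 2 3 10 20-3 6-5 4-8 15-41-10-5-12-11-5-11-1-16 2-5 20-19 26-18 17-15-31-2-36 7-18-10-25-4-21 0z"/><path d="M341 195l-6 10-15 38-6 5-21 3 2 16 4 10 20 22 9 16 7 8 19-6 23-10 12-2 10 3 18 17 17 2 13-6 11-10 7-3 32-1 31-6-1-28-25 3-19-7-16-2-12-10-13-16-7-4-14-5-28-3-14-8-16-16z"/><path d="M450 16l-165 0-2 14-14 14-18 7-18-1 4 11-2 21 10 3 21 0 25 4 18 10 36-7 25 3 7-2 39-30 12-20 19-17 4-7z"/><path d="M211 16l-40 0 0 3 10 22 16 12 20 23 17 7 3-16-1-13-8-13-15-15z"/><path d="M283 16l-70 0-1 5 4 9 12 11 6 8 17 2 18-7 11-10 4-7z"/><path d="M527 159l-8 1-11 22-24 17 1 4 29 29 7 3 7-1z"/><path d="M65 173l-20 7-12-3-16 0-1 41 26-3 20-7 6-9 0-12z"/><path d="M17 131l0 46 16 0 12 3 20-7-4-14-7-10-17-2-11-6z"/>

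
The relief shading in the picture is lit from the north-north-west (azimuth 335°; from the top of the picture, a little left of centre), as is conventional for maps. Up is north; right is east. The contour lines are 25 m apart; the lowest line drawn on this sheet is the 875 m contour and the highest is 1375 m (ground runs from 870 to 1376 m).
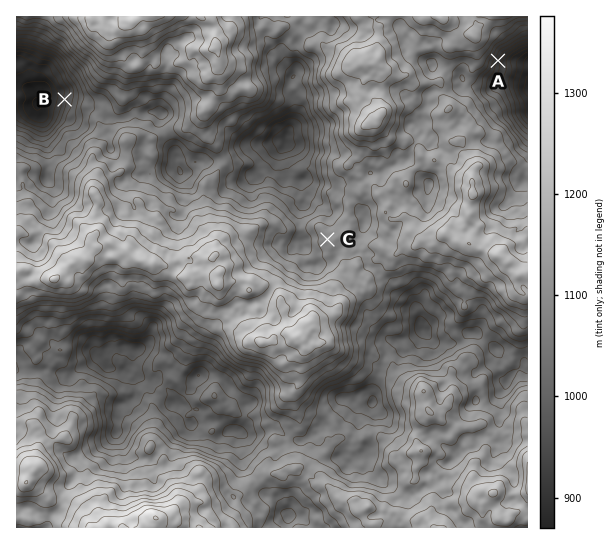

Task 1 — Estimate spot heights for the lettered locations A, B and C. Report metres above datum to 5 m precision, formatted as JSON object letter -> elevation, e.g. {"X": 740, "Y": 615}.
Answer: {"A": 1070, "B": 965, "C": 1170}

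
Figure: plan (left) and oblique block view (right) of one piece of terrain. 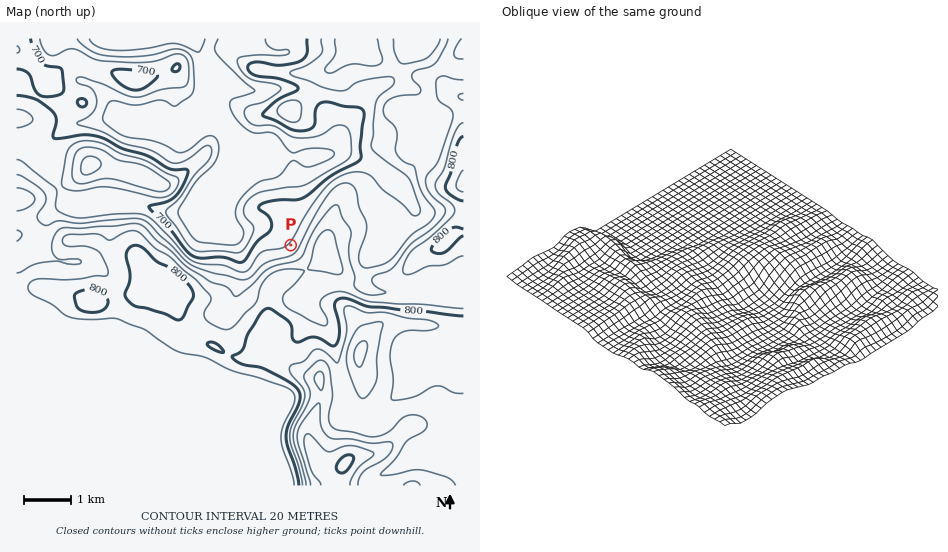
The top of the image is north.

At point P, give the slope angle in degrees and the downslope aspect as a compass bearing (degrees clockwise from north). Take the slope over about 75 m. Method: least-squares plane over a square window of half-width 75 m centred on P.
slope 4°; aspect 311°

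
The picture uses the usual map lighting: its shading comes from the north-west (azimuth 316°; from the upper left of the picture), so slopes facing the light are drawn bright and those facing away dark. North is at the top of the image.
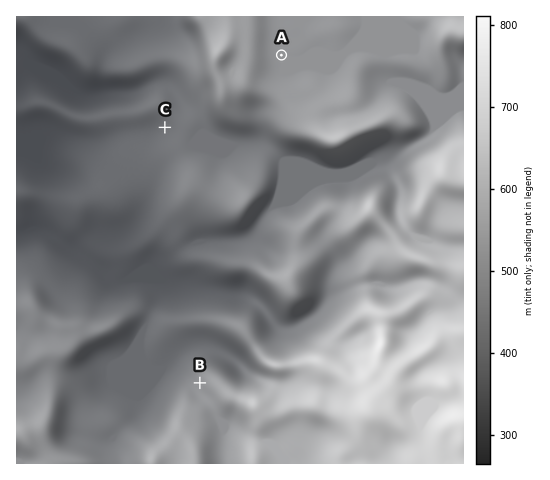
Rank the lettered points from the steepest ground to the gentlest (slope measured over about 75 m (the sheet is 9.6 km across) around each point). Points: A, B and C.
B C A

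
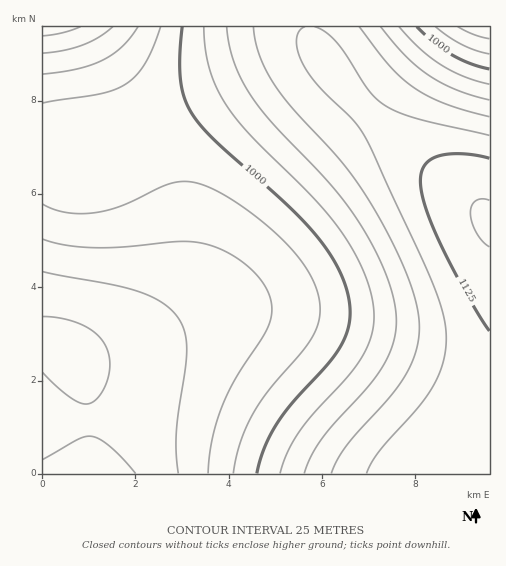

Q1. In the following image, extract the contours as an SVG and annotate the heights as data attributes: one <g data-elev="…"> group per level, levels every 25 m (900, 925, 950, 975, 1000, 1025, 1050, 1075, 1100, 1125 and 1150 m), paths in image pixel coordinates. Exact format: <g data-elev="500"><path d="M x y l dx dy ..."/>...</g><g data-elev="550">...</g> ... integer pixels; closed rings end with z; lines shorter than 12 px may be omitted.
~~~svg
<g data-elev="900"><path d="M43 460l36-21 13-3 8 3 10 8 26 26"/><path d="M43 317l14 0 14 4 12 4 10 6 7 7 6 8 3 10 1 9-2 14-6 13-7 8-8 4-8-2-10-5-26-25"/><path d="M81 27l-19 6-19 3"/></g><g data-elev="925"><path d="M43 272l70 13 26 7 24 11 9 7 6 8 7 14 2 18-11 80 0 22 2 21"/><path d="M113 27l-14 10-17 8-18 5-21 3"/></g><g data-elev="950"><path d="M43 239l23 6 28 3 30-1 54-5 23 1 17 5 17 9 15 11 12 14 6 9 3 11 1 9-2 10-7 16-28 43-12 25-11 33-4 35"/><path d="M489 39l-16-5-15-7"/><path d="M138 27l-16 19-19 14-25 9-35 5"/></g><g data-elev="975"><path d="M43 204l10 5 13 3 14 2 15-1 28-8 47-21 13-3 12 2 25 10 31 20 31 26 21 24 10 17 6 16 1 15-2 14-12 21-36 42-16 25-14 29-7 31"/><path d="M489 54l-14-4-14-6-26-17"/><path d="M161 27l-8 21-8 16-9 12-11 8-10 6-14 4-58 9"/></g><g data-elev="1000"><path d="M489 69l-19-6-19-9-18-12-16-15"/><path d="M182 27l-2 29 0 23 4 19 7 15 10 13 13 14 70 62 30 31 13 17 10 17 8 16 4 17 0 23-7 21-13 19-35 38-16 20-13 26-8 26"/></g><g data-elev="1025"><path d="M489 84l-25-8-24-12-21-16-20-21"/><path d="M204 27l1 21 4 18 6 18 9 17 23 31 64 63 27 32 13 19 10 20 7 18 5 18 1 13-1 13-3 12-6 13-15 22-35 38-14 17-12 21-8 22"/></g><g data-elev="1050"><path d="M489 100l-32-10-28-15-24-19-24-29"/><path d="M227 27l2 16 4 16 14 31 21 28 59 63 27 34 14 23 13 24 9 22 5 21 1 14-1 14-3 14-6 14-17 24-47 53-11 18-7 17"/></g><g data-elev="1075"><path d="M489 117l-44-13-17-8-14-9-24-21-31-39"/><path d="M253 27l2 14 5 15 15 29 18 24 52 57 16 22 16 25 27 55 9 23 5 20 1 15-1 16-4 15-6 14-17 24-45 51-9 15-6 12"/></g><g data-elev="1100"><path d="M489 135l-72-16-17-6-14-7-10-7-7-8-23-36-11-14-10-9-10-5"/><path d="M305 27l-6 4-2 8 0 11 5 11 14 22 37 37 14 20 63 136 10 27 5 22 1 15-1 14-4 14-6 14-16 24-41 46-11 21"/></g><g data-elev="1125"><path d="M489 158l-28-4-23 2-8 4-5 5-4 7-1 9 5 24 13 34 27 52 24 40"/></g><g data-elev="1150"><path d="M489 200l-7-1-7 2-4 5-1 7 2 10 5 10 5 8 7 6"/></g>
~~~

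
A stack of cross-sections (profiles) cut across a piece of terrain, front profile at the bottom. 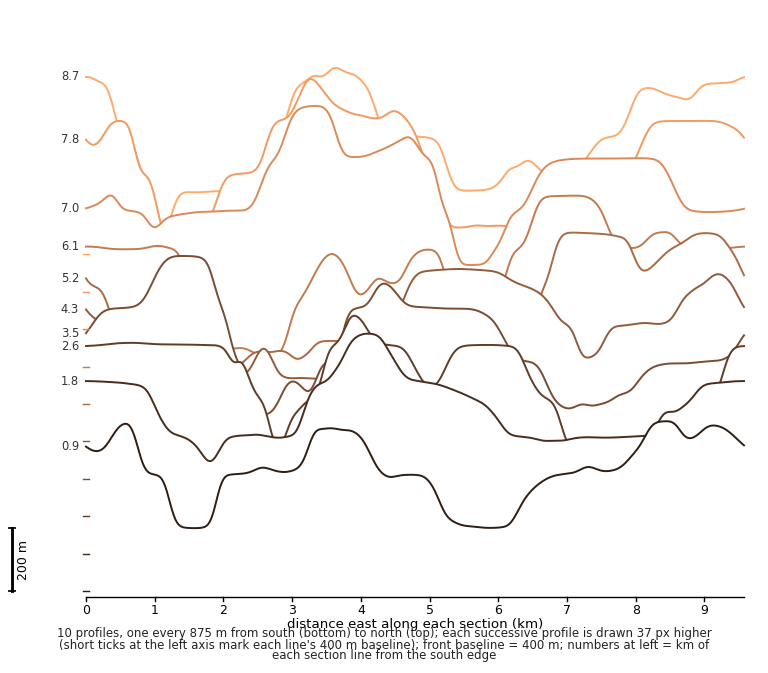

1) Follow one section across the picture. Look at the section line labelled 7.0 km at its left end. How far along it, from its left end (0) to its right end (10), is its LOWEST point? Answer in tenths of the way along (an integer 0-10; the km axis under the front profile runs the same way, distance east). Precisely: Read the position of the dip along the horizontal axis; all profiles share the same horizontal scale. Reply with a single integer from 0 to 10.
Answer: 6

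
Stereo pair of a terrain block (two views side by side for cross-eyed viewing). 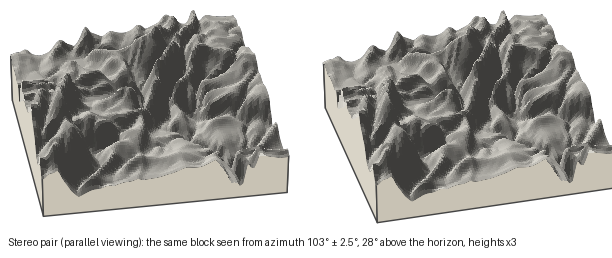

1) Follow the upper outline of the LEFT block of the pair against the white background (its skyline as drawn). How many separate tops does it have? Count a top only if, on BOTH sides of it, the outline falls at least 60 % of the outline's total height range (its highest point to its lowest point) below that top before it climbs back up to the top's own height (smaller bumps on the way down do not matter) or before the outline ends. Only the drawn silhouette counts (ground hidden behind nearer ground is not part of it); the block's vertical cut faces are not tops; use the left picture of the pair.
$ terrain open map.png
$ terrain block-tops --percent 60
0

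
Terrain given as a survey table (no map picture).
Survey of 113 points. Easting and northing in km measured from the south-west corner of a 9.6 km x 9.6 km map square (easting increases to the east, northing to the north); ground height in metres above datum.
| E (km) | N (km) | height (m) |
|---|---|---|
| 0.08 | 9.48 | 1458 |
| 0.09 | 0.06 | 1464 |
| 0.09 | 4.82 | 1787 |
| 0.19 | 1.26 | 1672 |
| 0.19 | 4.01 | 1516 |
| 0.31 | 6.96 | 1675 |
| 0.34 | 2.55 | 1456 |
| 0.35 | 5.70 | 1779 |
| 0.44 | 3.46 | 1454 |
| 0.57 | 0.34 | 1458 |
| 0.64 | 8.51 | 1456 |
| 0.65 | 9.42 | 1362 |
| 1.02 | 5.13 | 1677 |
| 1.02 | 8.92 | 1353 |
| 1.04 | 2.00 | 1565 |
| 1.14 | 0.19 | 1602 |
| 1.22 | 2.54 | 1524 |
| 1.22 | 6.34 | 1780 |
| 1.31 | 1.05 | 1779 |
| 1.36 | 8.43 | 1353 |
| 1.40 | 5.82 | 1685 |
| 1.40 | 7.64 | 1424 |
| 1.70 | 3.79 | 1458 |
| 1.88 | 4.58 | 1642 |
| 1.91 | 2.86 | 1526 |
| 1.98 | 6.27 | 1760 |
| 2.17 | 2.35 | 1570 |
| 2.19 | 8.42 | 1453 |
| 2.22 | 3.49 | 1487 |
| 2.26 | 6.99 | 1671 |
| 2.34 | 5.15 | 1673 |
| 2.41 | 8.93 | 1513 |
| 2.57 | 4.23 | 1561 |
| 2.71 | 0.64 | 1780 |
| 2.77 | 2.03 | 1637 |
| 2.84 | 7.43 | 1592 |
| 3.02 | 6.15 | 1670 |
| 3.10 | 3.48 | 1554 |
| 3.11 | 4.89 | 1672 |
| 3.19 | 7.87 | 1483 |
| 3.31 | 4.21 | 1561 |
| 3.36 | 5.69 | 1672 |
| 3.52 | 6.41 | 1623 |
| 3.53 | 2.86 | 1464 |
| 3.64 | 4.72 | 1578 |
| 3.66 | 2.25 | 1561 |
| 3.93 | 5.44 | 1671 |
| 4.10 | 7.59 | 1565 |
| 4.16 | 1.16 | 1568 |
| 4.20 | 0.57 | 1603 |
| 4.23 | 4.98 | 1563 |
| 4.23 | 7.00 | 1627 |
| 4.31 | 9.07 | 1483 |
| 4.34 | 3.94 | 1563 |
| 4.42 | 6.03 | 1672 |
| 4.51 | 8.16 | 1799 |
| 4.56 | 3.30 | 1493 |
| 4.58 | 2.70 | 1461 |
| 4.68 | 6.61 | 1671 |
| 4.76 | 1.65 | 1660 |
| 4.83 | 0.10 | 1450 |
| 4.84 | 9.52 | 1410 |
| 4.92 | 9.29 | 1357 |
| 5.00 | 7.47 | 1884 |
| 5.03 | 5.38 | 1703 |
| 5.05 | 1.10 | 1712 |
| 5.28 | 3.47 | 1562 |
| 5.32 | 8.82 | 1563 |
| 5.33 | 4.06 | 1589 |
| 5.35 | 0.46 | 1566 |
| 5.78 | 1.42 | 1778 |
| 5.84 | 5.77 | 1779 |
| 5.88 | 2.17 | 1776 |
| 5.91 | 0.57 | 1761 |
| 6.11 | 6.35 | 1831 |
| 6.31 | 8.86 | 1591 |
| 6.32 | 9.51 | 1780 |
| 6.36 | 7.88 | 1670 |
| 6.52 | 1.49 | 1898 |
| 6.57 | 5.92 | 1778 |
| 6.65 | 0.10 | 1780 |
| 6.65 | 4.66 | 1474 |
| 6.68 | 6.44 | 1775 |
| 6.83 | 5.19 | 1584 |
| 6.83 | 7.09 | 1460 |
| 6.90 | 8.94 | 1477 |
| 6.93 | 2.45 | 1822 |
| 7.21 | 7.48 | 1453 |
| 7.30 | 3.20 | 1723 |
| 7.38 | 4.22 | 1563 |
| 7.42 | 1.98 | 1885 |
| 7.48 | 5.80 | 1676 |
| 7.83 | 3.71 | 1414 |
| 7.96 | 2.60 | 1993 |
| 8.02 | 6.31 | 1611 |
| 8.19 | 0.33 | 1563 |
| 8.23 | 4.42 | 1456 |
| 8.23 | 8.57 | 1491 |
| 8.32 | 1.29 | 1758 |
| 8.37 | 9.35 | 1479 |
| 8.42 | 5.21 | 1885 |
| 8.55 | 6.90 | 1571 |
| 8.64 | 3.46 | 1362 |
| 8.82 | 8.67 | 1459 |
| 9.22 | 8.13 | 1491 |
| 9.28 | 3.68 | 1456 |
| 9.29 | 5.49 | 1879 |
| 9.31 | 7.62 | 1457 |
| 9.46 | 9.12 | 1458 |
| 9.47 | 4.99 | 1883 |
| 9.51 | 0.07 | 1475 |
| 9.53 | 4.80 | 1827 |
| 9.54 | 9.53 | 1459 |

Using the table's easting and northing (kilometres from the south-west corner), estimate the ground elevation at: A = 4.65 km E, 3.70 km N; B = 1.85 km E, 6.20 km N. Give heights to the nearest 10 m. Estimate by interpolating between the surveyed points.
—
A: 1560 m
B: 1760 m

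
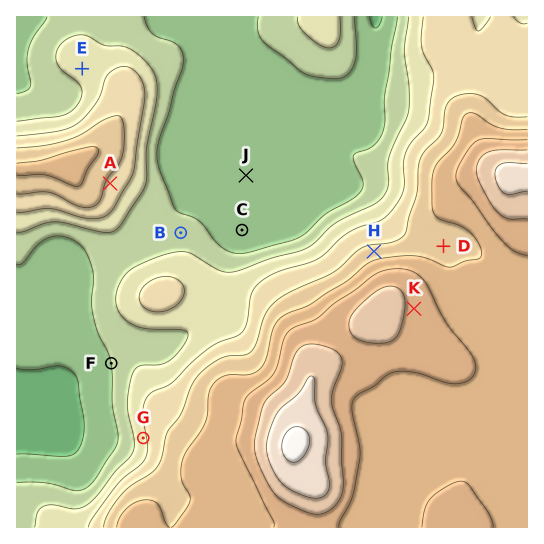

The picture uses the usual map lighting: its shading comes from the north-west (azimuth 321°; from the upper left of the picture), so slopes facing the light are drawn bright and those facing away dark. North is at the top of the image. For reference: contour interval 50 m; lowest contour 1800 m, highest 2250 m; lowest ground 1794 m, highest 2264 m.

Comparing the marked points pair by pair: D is above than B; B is above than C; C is below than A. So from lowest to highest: C B A D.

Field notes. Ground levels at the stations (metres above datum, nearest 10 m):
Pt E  1930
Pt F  1850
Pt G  1940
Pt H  2020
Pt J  1830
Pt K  2140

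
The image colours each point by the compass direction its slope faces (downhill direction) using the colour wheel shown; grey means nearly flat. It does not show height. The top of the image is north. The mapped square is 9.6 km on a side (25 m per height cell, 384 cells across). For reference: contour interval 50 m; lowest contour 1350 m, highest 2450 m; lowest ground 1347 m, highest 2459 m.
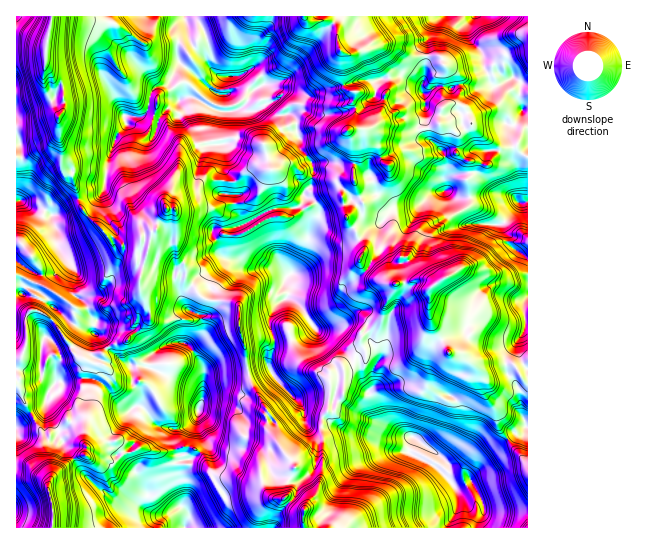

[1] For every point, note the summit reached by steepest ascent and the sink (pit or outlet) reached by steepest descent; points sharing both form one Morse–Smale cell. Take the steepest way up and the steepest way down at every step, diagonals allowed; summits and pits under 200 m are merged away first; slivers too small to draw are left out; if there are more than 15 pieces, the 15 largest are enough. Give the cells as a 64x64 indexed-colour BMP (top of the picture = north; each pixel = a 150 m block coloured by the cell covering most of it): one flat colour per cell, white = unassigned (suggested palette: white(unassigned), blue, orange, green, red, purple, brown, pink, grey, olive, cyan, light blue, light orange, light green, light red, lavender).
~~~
<image width="64" height="64" href="data:image/bmp;base64,Qk12CAAAAAAAAHYAAAAoAAAAQAAAAEAAAAABAAQAAAAAAAAIAAATCwAAEwsAABAAAAAAAAAA////ALR3HwAOf/8ALKAsACgn1gC9Z5QAS1aMAMJ34wB/f38AIr28AM++FwDox64AeLv/AIrfmACWmP8A1bDFALu7vd3d3d3d3d3QAAAAAHd3d5mZmZmZmZmZmQAAAAAAu7u93d3d3d3d3d0AAAAAd3d3mZmZmZmZmZmZkAAAAAC7u73d3d3d3d3d0AAAAAAHd3yZmZmZmZmZmZmQAAAAALu73d3d3d3d3d3QAAAAAAB3zMmZmZmZmZmZmZAAAAAAu7vd3d3d3d3d3dAAAHcAB3fMzJmZmZmZmZmZkAAAAAC7u93d3d3d3d3dAAAAAHd3d8zMmZmZmZmZmZmTAAAAALu7vd3d3d3d3d0AAAB3d3d3zMyZmZmZmZmZmTMwAAAAu7u73d3d3d3d3QAAd3d3d3d8zJmZmZmZmZmTMzMAAAC7u7u93bvd3d3dAAB3d3d3d8zMmZmZmZmZkzMzMwAAALu7u7u7u7vd3d0AB3d3d3d3zMyZmZmZmZMzMzMzMAAAu7u7u7u7u7u7u6qnd3d3d3zMzJmZmZmZkzMzMzMzMAC7u7u7u7u7u7u7qqd3d3d3zMzMmZmZAAADMzMzMzMzALu7u7u7u7u7u7qqp3d3d3fMzMyZkAAAAzMzMzMzMzMzq7u7u7u7u7u6qqqnd3d3d8zMzJAAAAMzMzMzMzMzMzOqu7u7u7u7u6qqqqd3d3d8zMwAAAAAAzMzMzMzMzMzMKqqu7u7u7qqqqqqp3d3d3zMzAAAAAADMzMzMzMzMzMwqqq7u7u7qqqqqqqnd3d3zMzAAAAAADMzMzMzMzMzMzCqqqu7u7qqqqqqqqd3d3fMzAAAAAAAAzMzMzMzMzMzMKqqqqu7qqqqqqqqp3d3fMzAAAAAAAADMzMzMzMzMzMAqqqqqqqqqqqqqqqnd3d8zAAAAAAAAAMzMzMzMzMzMACqqqqqqqqqAAqqqqd3d3zMAAAAAAAAAzMzMzMzMiIgAFqqqqpVWqAACqqqd3d3fMwAAAAAAAADMzMzMzMiIiAAWqqqpVVeAAAAqqp3d3d8zAAAAAAAAAMzMzMzIiIiIgBaqqpVVV7uAAAAAAd3d8zMAAAAAAAAMzMzMzIiIiIiIFqqqlVV7u7gAAAAB3d3zMwAAAAAAAAzMzMzMiIiIiIgWqqlVVXu7u4AAAAHd3fMzAAAAAAAAAMzMzMiIiIiIiJaqlVVXu7u7uAAAAd3d8zMAAAAAAAAADMzMyIiIiIiIlVVVVVe7u7uAAAHd3d3zMwAAAAAAAAAMzMzIiIiIiIgVVVVVe7u7u4AAAd3fMzMzMAAAAAAAAAzMzMiIiIiIiJVVVVe7u7u7gAAB3zMzMzMzAAAAAAAAAMzMyIiIiIiIlVVVV7u7u7gAAAAzMzMzMzMAAAAAAAAAjMzIiIiIiIiVVVVXu7u7u4AAAAMzMzMzMwAAAAAAAIiIiIiIiIiIiJVVVVe7u7u7gAAAAAMzM/8z/AAAAACIiIiIiIiIiIiIlVVVe7u7u7uAAAAAADP/////wAAAAIiIiIiIiIiIiIiVVVV7u7u7u4AAAAAAP//////AAAAAiIiIiIiIiIiIiBVVV7u7u7u7uAAAAAP//////8AAAACIiIiIiIiIiIiAFVVXu7u7mZm4AAAAA////////AAAAIiIiIiIiIiIiAAVVVe7u7mZmZgAAAAAA//////8AAAiCIiIiIiIiIiIABVVV7u5mZmZmYAAAAAAP//////AACIiCIiIiIiIiIgAFVVXu7mZmZmZmAAAAAA//////8AAIiIgiIiIiIiIiIAVVVV7mZmZmZmZmZmZm//////8AAACIiIiCIiIiIiIiBVVVVVEWZmZmZmZmZmYRH///8AAAAIiIiIiCIgAAIiAFVVVVERFmZmZmZmZmYRER////AAAAiIiIiIiAAAAAAAVVVVUREWZmZmZmZmZhERH///8AAAAAiIiIiIAAAAAABVVVURERZmZmZmZmZmERER//8UREQAAIiIiIgAAAAAAFVVVRERFmZmZmZmZmYRERERERRERAAAiIiIiAAAAAAAVVVVERERZmZmZmZmZhERERERREREAACIiIiIAAAAAABVVVURERFmZmZmZmZmERERERFEREQACIiIiIiIgAAAAFVVUREREWZmZmZmZmERERERFERERACIiIiIiIiAAAAAVVVRERERFmZmZmZmEREREREUREREAIiIiIiIiAAAAABVVVERERERZmZmZmZhERERERREREQACIiIiIiIAAAAAFVVURERERERYWZmZmERERERFERERAAIiIiIiIgAAAAAVVVQERERERERFmZmEREREUREREREAACIiIiIiAAAAABVVQARERERERERFmEREREUREREREQAAIiIiIiAAAAAAFVVABERERERERERERERERRERERERAAAiIiIiIAAAAAAVVUAERERERERERERERERFERERERAAAAIiIiIgAAAAABVUAERERERERERERERQREUREREREAAAAiIiIiAAAAAAFVVEREREREREREREUREREREREREQAAAiIiIiAAAAAAAVVURERERERERERERRERERERERERAAAiIiIiAAAAAAABVVRERERERERERERFEREREREREREAACIgAAAAAAAAAAAAAEREREREREREREUREREREREREAAAAAAAAAAAAAAAAAAARERERERERERERREREREREREQAAAAAAAAAAAAAAAAAABERERERERERERRERERERERERAAAAAAAAAAAAAAAAAAAERERERERERERRERERERERAAAAAAAAAAAAAAAAAAA"/>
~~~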